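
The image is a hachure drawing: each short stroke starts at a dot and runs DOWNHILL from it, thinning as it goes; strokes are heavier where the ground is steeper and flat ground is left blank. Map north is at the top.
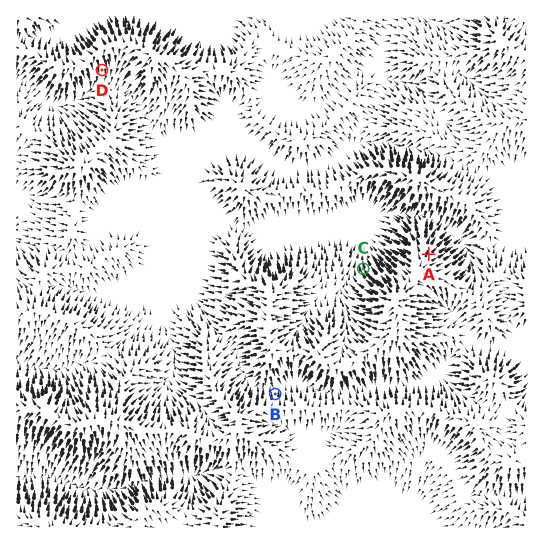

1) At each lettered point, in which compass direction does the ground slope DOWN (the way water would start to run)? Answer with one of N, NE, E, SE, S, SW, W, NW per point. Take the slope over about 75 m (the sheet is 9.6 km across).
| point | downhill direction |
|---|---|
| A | NE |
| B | N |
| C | N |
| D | S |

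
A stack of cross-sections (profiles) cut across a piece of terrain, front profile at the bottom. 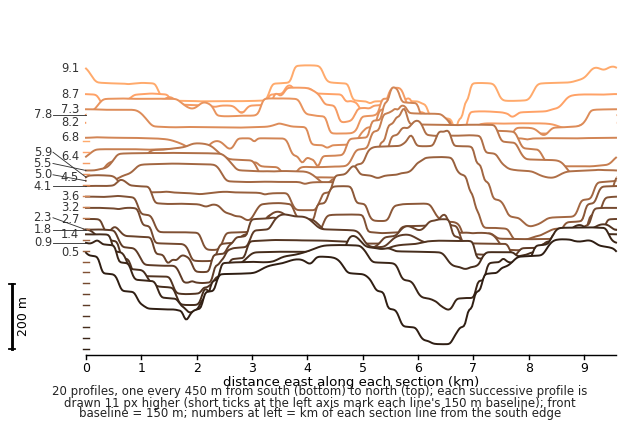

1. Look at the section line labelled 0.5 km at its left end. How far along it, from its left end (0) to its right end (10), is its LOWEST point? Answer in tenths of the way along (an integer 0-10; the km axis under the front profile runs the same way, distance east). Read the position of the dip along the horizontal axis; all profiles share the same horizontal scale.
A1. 7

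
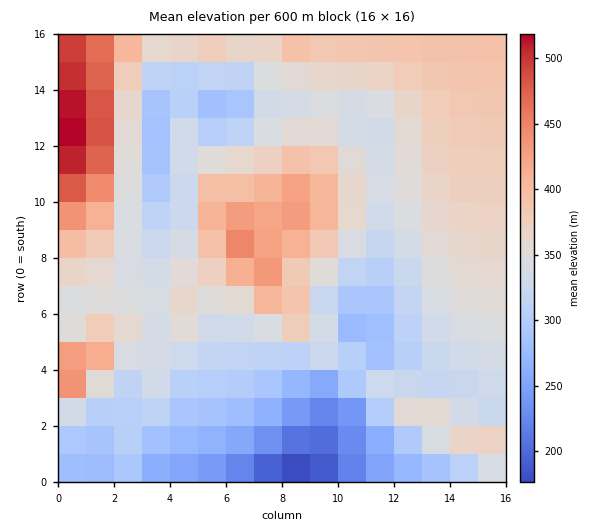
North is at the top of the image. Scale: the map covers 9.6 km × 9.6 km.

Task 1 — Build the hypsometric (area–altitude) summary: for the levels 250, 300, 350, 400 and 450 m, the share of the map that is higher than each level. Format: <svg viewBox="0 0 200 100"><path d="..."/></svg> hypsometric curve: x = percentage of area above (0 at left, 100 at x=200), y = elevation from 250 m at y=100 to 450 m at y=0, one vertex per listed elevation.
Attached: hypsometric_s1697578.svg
<svg viewBox="0 0 200 100"><path d="M189 100l-30-25-70-25-64-25-15-25"/></svg>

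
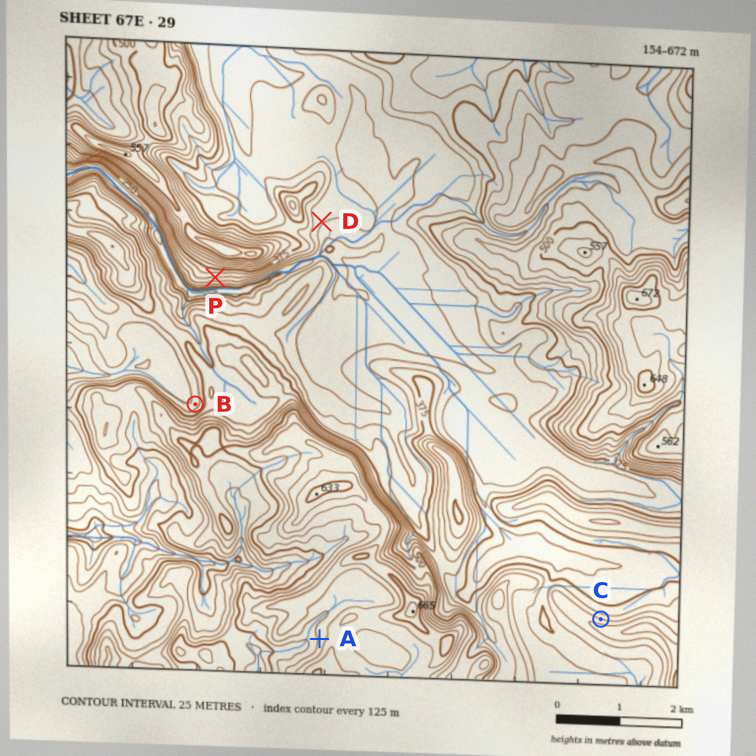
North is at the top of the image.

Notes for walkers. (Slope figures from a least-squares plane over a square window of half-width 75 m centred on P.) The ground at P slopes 22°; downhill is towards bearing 178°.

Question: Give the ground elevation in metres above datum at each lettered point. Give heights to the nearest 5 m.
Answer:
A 555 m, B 340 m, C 425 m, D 305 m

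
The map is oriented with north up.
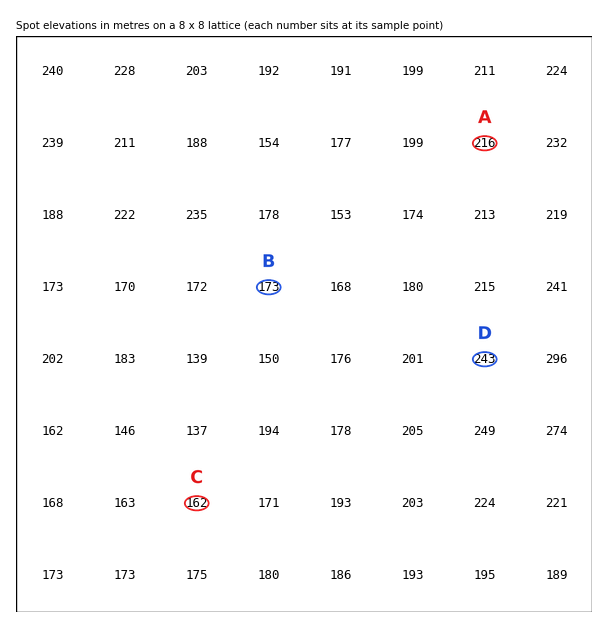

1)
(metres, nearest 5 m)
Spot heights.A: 215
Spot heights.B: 175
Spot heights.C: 160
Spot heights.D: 245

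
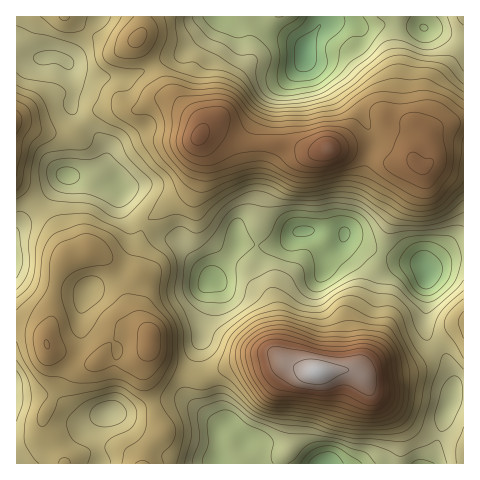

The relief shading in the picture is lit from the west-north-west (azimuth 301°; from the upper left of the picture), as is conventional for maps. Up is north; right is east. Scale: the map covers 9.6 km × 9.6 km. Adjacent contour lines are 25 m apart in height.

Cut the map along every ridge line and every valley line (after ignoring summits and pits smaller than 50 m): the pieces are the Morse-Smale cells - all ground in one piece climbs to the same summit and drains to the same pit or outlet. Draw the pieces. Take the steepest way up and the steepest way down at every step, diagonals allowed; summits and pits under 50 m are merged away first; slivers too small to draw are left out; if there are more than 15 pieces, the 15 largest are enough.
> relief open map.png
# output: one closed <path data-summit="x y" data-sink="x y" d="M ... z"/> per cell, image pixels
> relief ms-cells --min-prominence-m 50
<path data-summit="318 372" data-sink="323 463" d="M437 347l-11 11-15 8-28 2-20 7-16-5-38 2-14-5-18-10-11 0-32 8-28 13-9 0-9-4-3 7 0 11 4 7 10 10 24 18-4 7-1 30 245 0 1-72-12 1 2-15-4-11-6-12z"/><path data-summit="328 148" data-sink="305 52" d="M350 22l-24 0-8 5-12 18-3 18-13 15-20 16-17 37-1 12 35 1 24 7 16-3 23 2 40 13 24-1 5 4 7-1 3-4 0-28 15-9 20-2 0-83-43-13-23 0-10-2-27 2z"/><path data-summit="318 372" data-sink="304 231" d="M327 230l-29 2-11 9-13 5-37-3-10 17-20 26 2 18-6 18-1 17-14 35 9 4 9 0 28-13 32-8 11 0 18 10 14 5 42-1 5-3 3-13-6-35 14-26 15-41-34-15-7-6z"/><path data-summit="328 148" data-sink="304 231" d="M277 143l-25 1 3 29 0 30-2 6-16 19 0 14 21 4 16 0 13-5 11-9 29-2 14 2 7 6 34 15 8-30 18-28 10-21 2-7-6-5-24 1-40-13-23-2-16 3-18-5z"/><path data-summit="199 137" data-sink="67 175" d="M153 65l-27 13-37-1-11-4-8-6 4 18-2 24 30 34 4 7 0 19 14 20 3 19 11 13 10 5 4-7 34-23 8-9 9-28-1-20 4-8-3-11-32-30z"/><path data-summit="199 137" data-sink="305 52" d="M218 16l-5 10-32 28-20 6-7 6 13 24 32 30 3 5-1 9 12-4 19 10 19 3 2-12 17-37 20-16 13-15 2-14-11-9-25-8-7-5-3-7-15 5-10 0z"/><path data-summit="150 340" data-sink="108 412" d="M148 348l-10 11-11 5-10 0-12-4-20 4-36-15 8 16 2 12-7 23-8 14-1 10 9 14 12 26 79 0 1-2 4-13 15-17-19-55 0-13z"/><path data-summit="17 122" data-sink="67 175" d="M24 56l-8 0 0 129 20 19 28-28 17 1 21 8 14 0-10-16 0-19-4-7-30-34 2-24-7-23-11-5-22 1z"/><path data-summit="150 340" data-sink="305 52" d="M91 252l-24 6-7 9-8 31-1 25-5 12 0 9 4 6 35 14 7 0 6-4 19 4 14-2 14-9 5-9 0-9-10-19 0-12 3-13-1-13-36-20z"/><path data-summit="199 137" data-sink="304 231" d="M213 130l-9 2-5 4 0 23-6 21-5 10-40 29-4 6 21 13 14 3 11 15 24 22 21-30 2-20 2-5 15-16 1-34-3-29-20-4z"/><path data-summit="328 148" data-sink="426 270" d="M463 122l-19 2-15 9 0 28-3 4-6 2-2 7-10 21-18 28-7 31 15 6 22 3 6 6 22-9 16-2z"/><path data-summit="150 340" data-sink="304 231" d="M145 226l-5 10-5 26 1 9 7 12-3 33 10 19 0 15 3 4 12 11 22 9 15-35 1-17 6-18-2-18 5-8-22-22-11-15-14-3z"/><path data-summit="318 372" data-sink="426 270" d="M384 254l-4 3-9 29-18 34 6 37-3 11-4 2 10 5 21-7 28-2 15-8 10-10-9-13-3-12 3-15 0-36-3-6-4-3-22-3z"/><path data-summit="150 340" data-sink="67 175" d="M74 176l-10 0-27 28 15 18 15 35 24-5 46 22-2-12 8-37-9-4-10-11-5-23-2-2-15 0z"/><path data-summit="150 340" data-sink="323 463" d="M150 345l-6 19 0 13 19 55-15 17-5 14 74 1 2-30 4-7-34-28-4-7 0-11 3-6-27-13-11-12z"/>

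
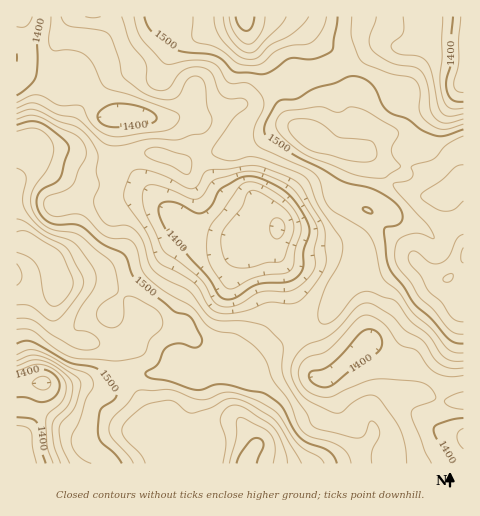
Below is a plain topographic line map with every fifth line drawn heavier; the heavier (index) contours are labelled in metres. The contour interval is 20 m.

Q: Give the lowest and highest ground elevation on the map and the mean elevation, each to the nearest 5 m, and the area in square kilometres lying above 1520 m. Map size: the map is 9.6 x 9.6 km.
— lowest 1335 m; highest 1610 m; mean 1475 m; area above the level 21.5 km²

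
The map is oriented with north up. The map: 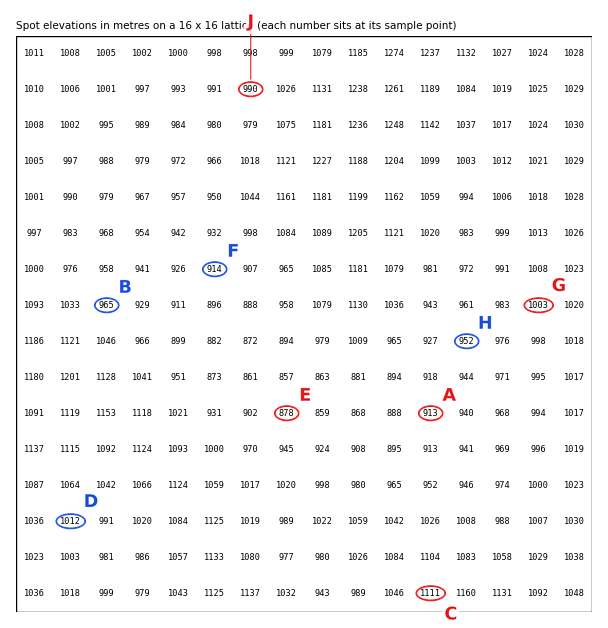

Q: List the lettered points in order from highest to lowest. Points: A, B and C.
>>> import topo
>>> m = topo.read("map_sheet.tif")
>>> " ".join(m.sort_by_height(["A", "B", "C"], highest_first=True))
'C B A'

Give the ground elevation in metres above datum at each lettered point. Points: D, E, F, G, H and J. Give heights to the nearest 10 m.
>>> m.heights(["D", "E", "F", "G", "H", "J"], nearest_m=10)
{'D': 1010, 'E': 880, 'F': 910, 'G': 1000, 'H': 950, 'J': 990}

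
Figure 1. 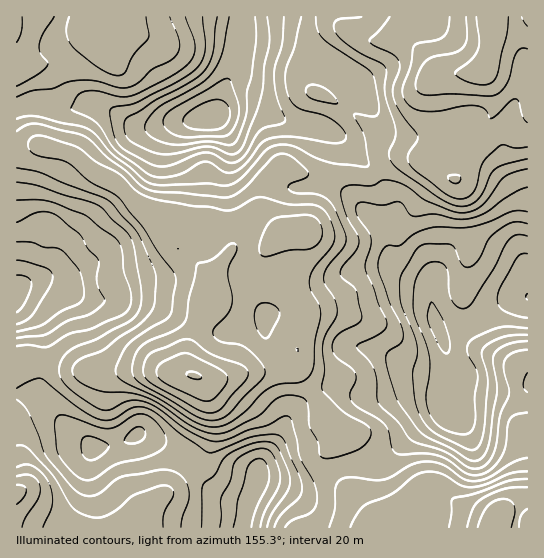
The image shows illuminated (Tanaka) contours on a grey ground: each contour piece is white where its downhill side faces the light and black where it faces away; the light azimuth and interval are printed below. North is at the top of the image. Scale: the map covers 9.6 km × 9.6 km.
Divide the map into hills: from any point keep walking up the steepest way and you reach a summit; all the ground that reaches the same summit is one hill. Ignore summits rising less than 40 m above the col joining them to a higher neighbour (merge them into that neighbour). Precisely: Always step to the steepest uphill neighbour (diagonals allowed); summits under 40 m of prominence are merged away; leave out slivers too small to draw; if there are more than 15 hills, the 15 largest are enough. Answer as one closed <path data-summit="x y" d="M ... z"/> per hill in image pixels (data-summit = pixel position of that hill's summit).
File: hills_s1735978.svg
<path data-summit="213 117" d="M489 16l-472 0-1 130 26-1 32 10 19 17 28 15 14 16 20 15 16 23 30 26 10 15 2 16-13 19-11 26-2 11 0 16 3 5 25 5 34-8 30-3 14-5 4-5 0-20 7-18-1-11-11-19 8-33 0-19-2-8-15 2-19-20-1-19 4-12 15-15 39 10 49 0 17-14 15-6 19 3 24 15 12 4 6-10 8-28 18-22 4-9-1-19-8-18 7-24 0-26z"/><path data-summit="527 297" d="M527 16l-38 1 2 32-7 24 8 18 1 19-4 9-18 22-8 28-6 10-12-4-24-15-19-3-15 6-17 14-49 0-39-10-13 11-5 11-1 20 4 8 16 16 16-2 1 27-8 33 11 19 1 11-7 18 0 28 23 39 11 13 8 4-4 14 0 12 10 36 36 43 5 0 37-31 10-4 12 2 9 6 35 16 4 6 0-4 6-4 29 6z"/><path data-summit="257 479" d="M41 359l-15 0-10 3 0 132 6 2 21 16 31 16 306-1-35-42-10-36 0-12 4-14-8-4-11-13-16-25-7-14 0-7-10 7-13 4-25 1-26 7-14 1-23-7-41-4-60 2z"/><path data-summit="17 293" d="M42 145l-26 2 0 214 25-2 44 12 60-2 44 6-2-5 0-16 2-11 11-26 13-19-1-12-4-9-18-21-9-5-12-12-14-21-20-15-14-16-28-15-19-17z"/>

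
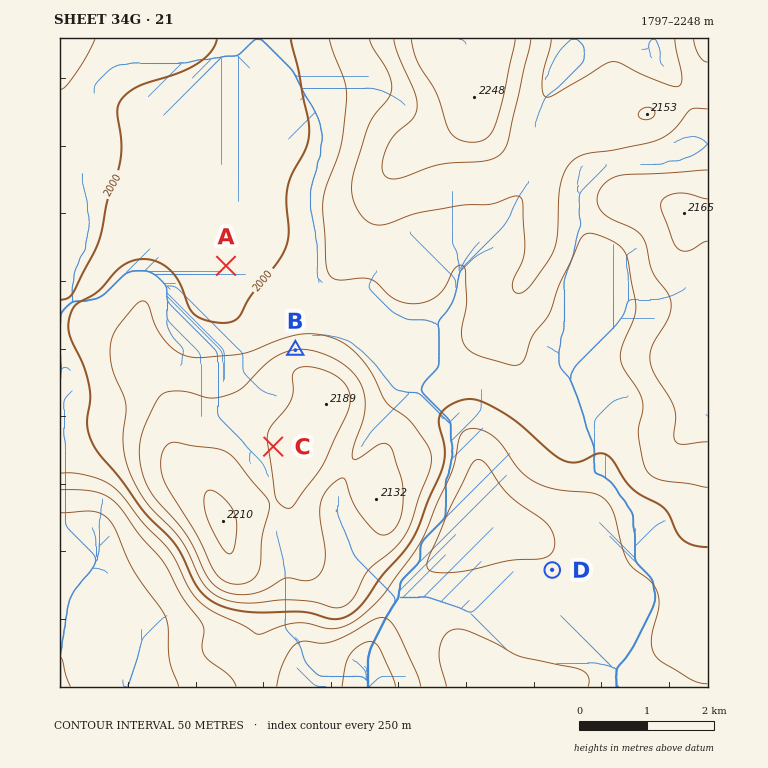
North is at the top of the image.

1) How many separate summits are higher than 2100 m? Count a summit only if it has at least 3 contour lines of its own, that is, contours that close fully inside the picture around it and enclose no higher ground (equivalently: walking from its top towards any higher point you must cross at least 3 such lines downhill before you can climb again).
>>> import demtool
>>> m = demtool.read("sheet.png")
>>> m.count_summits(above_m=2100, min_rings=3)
1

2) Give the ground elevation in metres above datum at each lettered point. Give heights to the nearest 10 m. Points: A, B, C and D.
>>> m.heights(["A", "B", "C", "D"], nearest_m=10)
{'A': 1990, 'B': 2100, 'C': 2150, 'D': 1910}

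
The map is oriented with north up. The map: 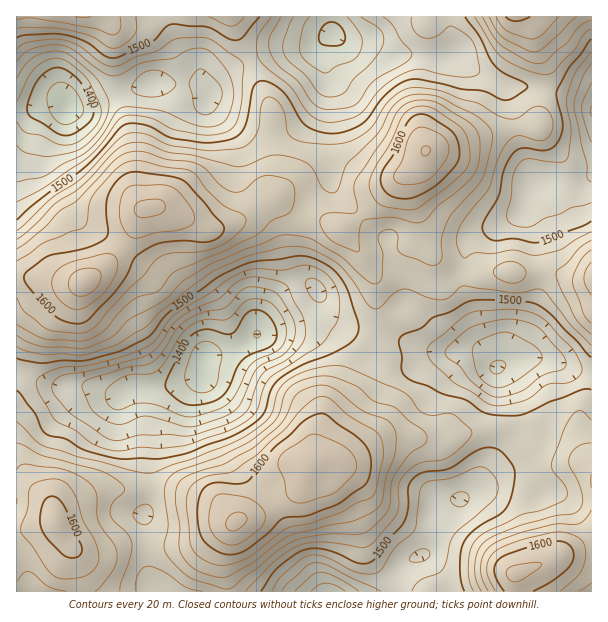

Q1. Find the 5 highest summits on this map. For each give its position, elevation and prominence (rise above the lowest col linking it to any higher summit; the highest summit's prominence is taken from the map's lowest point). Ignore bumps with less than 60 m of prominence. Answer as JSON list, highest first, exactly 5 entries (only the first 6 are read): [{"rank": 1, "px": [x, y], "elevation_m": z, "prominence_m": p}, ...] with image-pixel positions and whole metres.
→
[{"rank": 1, "px": [84, 282], "elevation_m": 1654, "prominence_m": 289}, {"rank": 2, "px": [236, 522], "elevation_m": 1643, "prominence_m": 137}, {"rank": 3, "px": [426, 150], "elevation_m": 1641, "prominence_m": 86}, {"rank": 4, "px": [516, 573], "elevation_m": 1625, "prominence_m": 118}, {"rank": 5, "px": [56, 522], "elevation_m": 1617, "prominence_m": 86}]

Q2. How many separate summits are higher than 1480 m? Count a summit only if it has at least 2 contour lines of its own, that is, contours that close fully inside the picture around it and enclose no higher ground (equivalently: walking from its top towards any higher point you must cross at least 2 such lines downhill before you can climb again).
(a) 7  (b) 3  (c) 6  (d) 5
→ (d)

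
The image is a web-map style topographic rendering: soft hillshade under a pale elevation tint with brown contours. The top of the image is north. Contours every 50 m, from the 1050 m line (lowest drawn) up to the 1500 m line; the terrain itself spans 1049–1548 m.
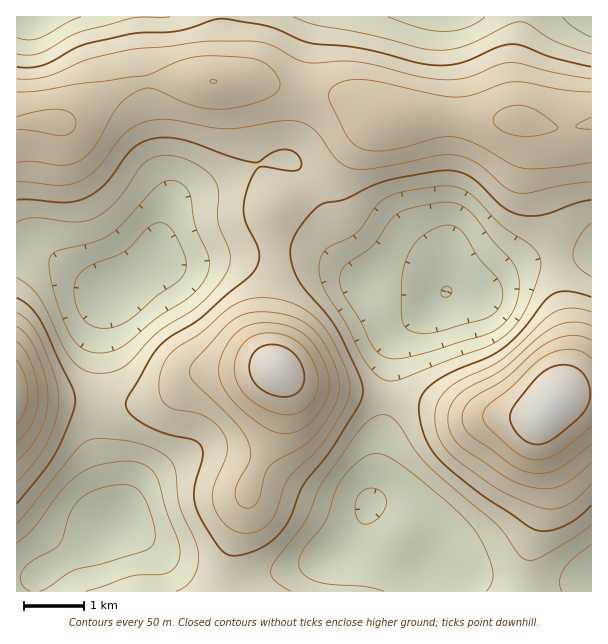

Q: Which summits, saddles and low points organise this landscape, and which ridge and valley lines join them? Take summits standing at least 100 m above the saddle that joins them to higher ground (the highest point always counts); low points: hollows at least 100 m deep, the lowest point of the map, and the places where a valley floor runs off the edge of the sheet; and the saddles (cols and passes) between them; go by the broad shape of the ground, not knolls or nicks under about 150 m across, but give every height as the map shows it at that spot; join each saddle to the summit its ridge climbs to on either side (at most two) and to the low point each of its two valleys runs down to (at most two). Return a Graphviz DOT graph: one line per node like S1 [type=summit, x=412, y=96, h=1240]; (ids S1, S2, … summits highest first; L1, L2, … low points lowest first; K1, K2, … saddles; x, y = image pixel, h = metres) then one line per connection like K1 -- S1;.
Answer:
graph terrain {
  S1 [type=summit, x=554, y=401, h=1548];
  S2 [type=summit, x=276, y=369, h=1545];
  S3 [type=summit, x=17, y=395, h=1492];
  S4 [type=summit, x=518, y=120, h=1411];
  L1 [type=low, x=446, y=291, h=1049];
  L2 [type=low, x=116, y=522, h=1053];
  L3 [type=low, x=113, y=291, h=1062];
  L4 [type=low, x=369, y=504, h=1091];
  L5 [type=low, x=35, y=17, h=1101];
  L6 [type=low, x=591, y=17, h=1114];
  K1 [type=saddle, x=144, y=83, h=1352];
  K2 [type=saddle, x=303, y=90, h=1337];
  K3 [type=saddle, x=314, y=185, h=1257];
  K4 [type=saddle, x=260, y=165, h=1250];
  K5 [type=saddle, x=225, y=575, h=1237];
  K6 [type=saddle, x=95, y=402, h=1235];
  K7 [type=saddle, x=387, y=396, h=1214];
  K8 [type=saddle, x=557, y=258, h=1210];
  K1 -- S4;
  K1 -- L3;
  K1 -- L5;
  K2 -- S4;
  K2 -- L1;
  K2 -- L6;
  K3 -- S2;
  K3 -- S4;
  K3 -- L1;
  K4 -- S2;
  K4 -- S4;
  K4 -- L1;
  K4 -- L3;
  K5 -- S2;
  K5 -- L2;
  K5 -- L4;
  K6 -- S2;
  K6 -- S3;
  K6 -- L2;
  K6 -- L3;
  K7 -- S1;
  K7 -- S2;
  K7 -- L1;
  K7 -- L4;
  K8 -- S1;
  K8 -- S4;
  K8 -- L1;
}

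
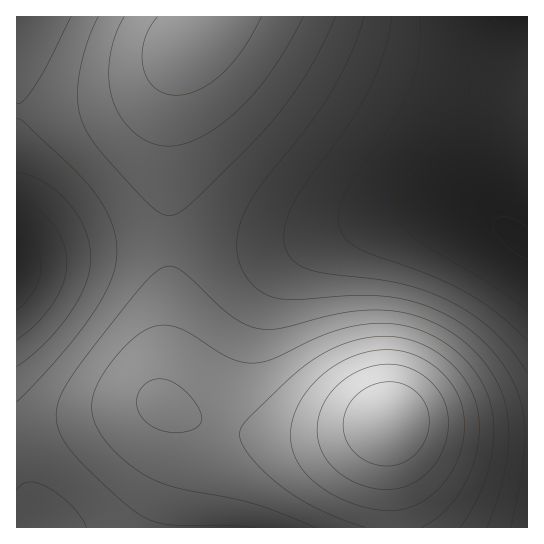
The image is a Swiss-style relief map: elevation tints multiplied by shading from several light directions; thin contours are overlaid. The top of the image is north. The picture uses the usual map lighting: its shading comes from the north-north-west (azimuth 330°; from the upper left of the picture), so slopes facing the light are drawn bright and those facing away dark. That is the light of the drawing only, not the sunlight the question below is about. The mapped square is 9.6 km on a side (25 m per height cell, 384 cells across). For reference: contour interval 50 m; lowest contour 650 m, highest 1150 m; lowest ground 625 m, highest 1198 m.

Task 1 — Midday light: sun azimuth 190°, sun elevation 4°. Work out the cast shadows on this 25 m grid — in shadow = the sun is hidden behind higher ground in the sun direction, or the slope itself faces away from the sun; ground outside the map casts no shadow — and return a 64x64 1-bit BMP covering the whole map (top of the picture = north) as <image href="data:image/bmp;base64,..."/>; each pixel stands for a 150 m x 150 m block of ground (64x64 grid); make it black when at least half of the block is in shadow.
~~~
<image width="64" height="64" href="data:image/bmp;base64,Qk0+AgAAAAAAAD4AAAAoAAAAQAAAAEAAAAABAAEAAAAAAAACAAATCwAAEwsAAAIAAAAAAAAA////AAAAAAAAAAAAAAAAAAAAAAAAAAAAAAAAAAAAAAAAAAAAAAAAAAAAAAAAAAAAAAAAAAAAAAAAAAAAAAAAAAAAAAAAAAAAAAAAAAAAAAAAAAAAAAAAAAAAAAAAAAAAAAAAAAAAAAAAAAAAAAAAAAAAAAAAAAAAAAAAAAAAAAAAAAAAAAA//AAAAAAAH///AAAAAAP///8AAAAAP////8AAAAD/////8AAAA//////4AAAH//////wAAA///////AAAH//////8AAAf//////wAAA///////AAAD//////4AAAP/////3gAAAf/////cAAAB/////8AAAAD/////wAAAAH/////AAAAAP////8AAAAA/////wAAAAB/////AAAAAD////8AAAAAH////wAAAAAP////AAAAAAf///8AAAAAB////wAAAAAD////AAAAAAH///8AAAAAAP///wAAAAAAf///AAAAAAB///4AAAAAAD///gAAAAAAH//+AAAAAAAP//wAAAAAAAf//AAAAAAAB//8AAAAAAAD//gAAAAAAAH/+AAAAAAAAP/4AAAAAAAAf/AAAAAAAAB/8AAAAAAAAD/wAAAAAAAAH/AAAAAAAAAP4AAAAAAAAAfgAAAAAAAAB+AAAAAAAAAD4AAAAAAAAAHAAAAAAAAAAMMAAAAAAAAADw=="/>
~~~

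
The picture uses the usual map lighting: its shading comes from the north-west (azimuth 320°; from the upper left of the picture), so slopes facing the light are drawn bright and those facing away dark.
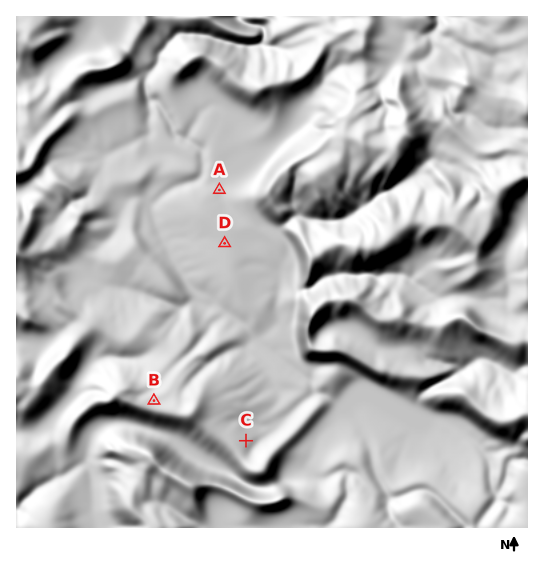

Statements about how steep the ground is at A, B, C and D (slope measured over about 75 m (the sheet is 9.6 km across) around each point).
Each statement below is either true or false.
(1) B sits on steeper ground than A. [true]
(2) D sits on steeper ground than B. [false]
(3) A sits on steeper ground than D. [true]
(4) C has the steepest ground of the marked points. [true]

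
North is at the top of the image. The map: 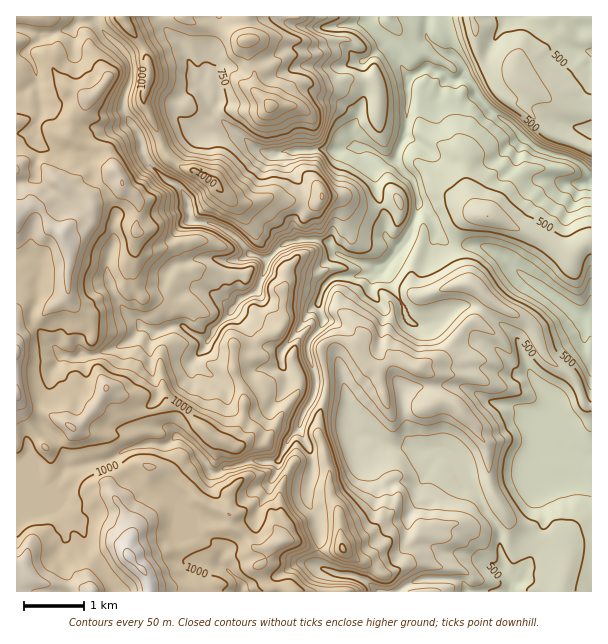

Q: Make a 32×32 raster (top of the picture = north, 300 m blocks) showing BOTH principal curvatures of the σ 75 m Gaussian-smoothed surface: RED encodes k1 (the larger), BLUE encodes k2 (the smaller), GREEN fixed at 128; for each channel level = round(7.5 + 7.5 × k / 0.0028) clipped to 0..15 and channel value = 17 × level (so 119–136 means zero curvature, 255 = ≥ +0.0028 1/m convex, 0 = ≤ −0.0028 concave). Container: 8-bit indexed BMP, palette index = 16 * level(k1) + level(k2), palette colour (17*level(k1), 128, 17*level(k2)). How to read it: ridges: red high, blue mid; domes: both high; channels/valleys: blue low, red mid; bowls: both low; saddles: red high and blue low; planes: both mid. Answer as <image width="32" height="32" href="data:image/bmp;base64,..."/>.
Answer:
<image width="32" height="32" href="data:image/bmp;base64,Qk02CAAAAAAAADYEAAAoAAAAIAAAACAAAAABAAgAAAAAAAAEAAATCwAAEwsAAAABAAAAAAAAAIAAABGAAAAigAAAM4AAAESAAABVgAAAZoAAAHeAAACIgAAAmYAAAKqAAAC7gAAAzIAAAN2AAADugAAA/4AAAACAEQARgBEAIoARADOAEQBEgBEAVYARAGaAEQB3gBEAiIARAJmAEQCqgBEAu4ARAMyAEQDdgBEA7oARAP+AEQAAgCIAEYAiACKAIgAzgCIARIAiAFWAIgBmgCIAd4AiAIiAIgCZgCIAqoAiALuAIgDMgCIA3YAiAO6AIgD/gCIAAIAzABGAMwAigDMAM4AzAESAMwBVgDMAZoAzAHeAMwCIgDMAmYAzAKqAMwC7gDMAzIAzAN2AMwDugDMA/4AzAACARAARgEQAIoBEADOARABEgEQAVYBEAGaARAB3gEQAiIBEAJmARACqgEQAu4BEAMyARADdgEQA7oBEAP+ARAAAgFUAEYBVACKAVQAzgFUARIBVAFWAVQBmgFUAd4BVAIiAVQCZgFUAqoBVALuAVQDMgFUA3YBVAO6AVQD/gFUAAIBmABGAZgAigGYAM4BmAESAZgBVgGYAZoBmAHeAZgCIgGYAmYBmAKqAZgC7gGYAzIBmAN2AZgDugGYA/4BmAACAdwARgHcAIoB3ADOAdwBEgHcAVYB3AGaAdwB3gHcAiIB3AJmAdwCqgHcAu4B3AMyAdwDdgHcA7oB3AP+AdwAAgIgAEYCIACKAiAAzgIgARICIAFWAiABmgIgAd4CIAIiAiACZgIgAqoCIALuAiADMgIgA3YCIAO6AiAD/gIgAAICZABGAmQAigJkAM4CZAESAmQBVgJkAZoCZAHeAmQCIgJkAmYCZAKqAmQC7gJkAzICZAN2AmQDugJkA/4CZAACAqgARgKoAIoCqADOAqgBEgKoAVYCqAGaAqgB3gKoAiICqAJmAqgCqgKoAu4CqAMyAqgDdgKoA7oCqAP+AqgAAgLsAEYC7ACKAuwAzgLsARIC7AFWAuwBmgLsAd4C7AIiAuwCZgLsAqoC7ALuAuwDMgLsA3YC7AO6AuwD/gLsAAIDMABGAzAAigMwAM4DMAESAzABVgMwAZoDMAHeAzACIgMwAmYDMAKqAzAC7gMwAzIDMAN2AzADugMwA/4DMAACA3QARgN0AIoDdADOA3QBEgN0AVYDdAGaA3QB3gN0AiIDdAJmA3QCqgN0Au4DdAMyA3QDdgN0A7oDdAP+A3QAAgO4AEYDuACKA7gAzgO4ARIDuAFWA7gBmgO4Ad4DuAIiA7gCZgO4AqoDuALuA7gDMgO4A3YDuAO6A7gD/gO4AAID/ABGA/wAigP8AM4D/AESA/wBVgP8AZoD/AHeA/wCIgP8AmYD/AKqA/wC7gP8AzID/AN2A/wDugP8A/4D/AIenlae3c3TnlYaXqILHxdnF4/Kw04CBopO1poWHh5d3t3V2hpOV6Ld1doZ0l7ilgFCQw/a3xse3t4V1hoeHl4e2l4Z3lLjIhoaHh3aWp9fY0tb6haeFhoaWhpWXh4eIh4WWh4eFl7iXdneHl6Z0uMhxtceFl4SoqKi4lKeml4iHd4Z3h3Wml5eGhpenp5TIlYLGuIWnlYaWl5Wkx4WHiIiHh3eHl7iGhXantbalhNV0hOeFhYamdoaGhOeFdnaGh3eHhoamp4Wop6dykObXwsZy93N1h5eGh3eF1mR3h4eHhqaGhXSDtbeWppG1wZCg+KH3cneHhnZ3doXXdIeHh4eVtpO4lpeVk4OB2NfIx8aQ5LV0h5WFdXZ1xrimhoeHh5aU2LeGhoeXlebYhaWG14D1lHWFtqSnhrfol3V2d4aWx4WGdreXl5bYpnR0x4aV5rDWc4bok6i32IRyhJaHdce2hYeGt8mnlbZkhnXGhpfXkOaDl8ZjlKWTpMi3hYSV1LWGlZW3dpaEtnWWlqaWhOeQ1YW4prbZp5eXl4Zzt+iEx4WEg7NylpW3p4K3uJaS5bDFt5eWt5W2l4aFtZTXhnW2hIeWuKeEg5ODk7S2lumisbSmuaV0Y3THlraCx7iGhpWnl6eohYOmp6e5kpS4t7ZwpMeXpIOWdYOlpPfIloOFh4a3tpaSuKeHhoWVkIDot4LFqIS3tcjHlsbnhYSCg6SHdremdYS3hYaXl7f5sNfHhaGThXSWhZbIyYZ0c4W5tYd2preFhMeXhYWEopCwwfnXkqKUlIWXhpWmg3N2p7illoa3p4ZyyKez5/j1oPmAgMBwuKeVgqd2lIFzlse3lqimpqeWuIK3uKZwkIDWp6ekyZKnh4TFpIWnuNjHp4eFmKeXdoe4g7bIpnDHyNi3p7bYxbemlOmAl5eomIeHh4aWhYWnl5W317egcNb4l5W4ldjGyKS2tpKnh5eGl3aFhHOnppeGhemWgNP397iGhYa26XSFhKWBt4eHloeGt8fGkJaFhYamx3Ki93R0pYSAgHCwYXV0tJOWhpiYh4WRgKD3hpaol6WUgOW2ZIaUgLiplumDdZbIgqeHmJiYgZL4xoaXhoant4SR93OXlpS2ycnH+qSElsiCl3aHp4Ci54aHh4eFh6jYgsL2c5aFdYbXuLaklJaVyIKXl6iAxsiXmIeHl4W3hrfpkPmlhYeVt6WElriVt8e4cpaFg5LImJiHh4eFp5d1t7aQ+IWFd4WllZaVpJSDo6WVlqaCxpaYiIeHh6aEppW2cOS2hIV2ldrJtsfHxtfGc5eGhYPYhZiYhoaGlKallJHH93SUqKeFpZSUo5GSk4Onl4aHlNiGdoaHh4c="/>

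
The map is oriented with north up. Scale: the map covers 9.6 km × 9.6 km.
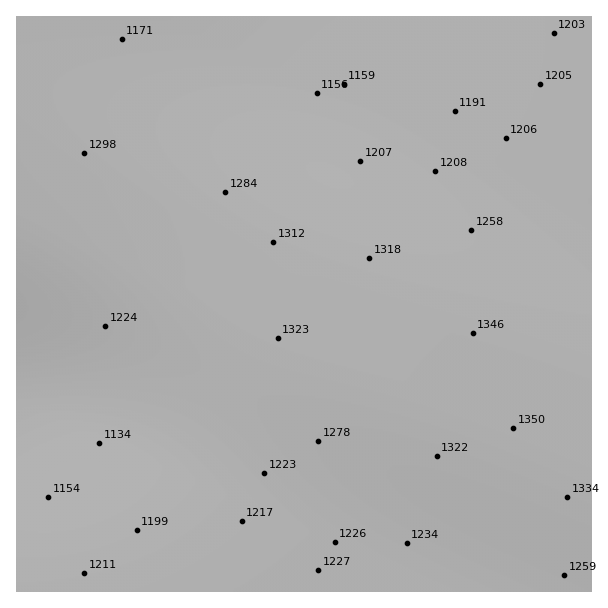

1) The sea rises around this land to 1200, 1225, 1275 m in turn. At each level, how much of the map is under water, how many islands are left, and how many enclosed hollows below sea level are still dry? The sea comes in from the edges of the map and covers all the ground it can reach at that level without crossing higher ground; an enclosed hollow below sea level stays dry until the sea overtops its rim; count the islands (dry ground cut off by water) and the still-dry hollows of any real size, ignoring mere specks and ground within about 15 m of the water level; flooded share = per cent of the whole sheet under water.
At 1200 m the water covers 25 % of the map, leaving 0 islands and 0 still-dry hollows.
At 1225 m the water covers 41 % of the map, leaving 0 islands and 0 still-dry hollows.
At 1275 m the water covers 62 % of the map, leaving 0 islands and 0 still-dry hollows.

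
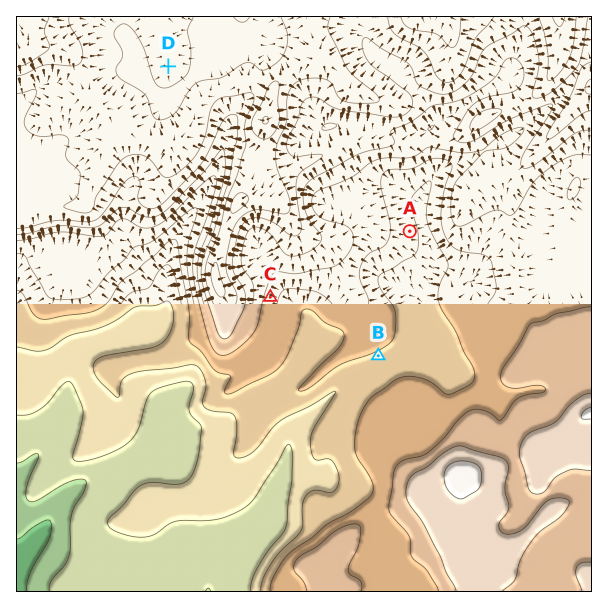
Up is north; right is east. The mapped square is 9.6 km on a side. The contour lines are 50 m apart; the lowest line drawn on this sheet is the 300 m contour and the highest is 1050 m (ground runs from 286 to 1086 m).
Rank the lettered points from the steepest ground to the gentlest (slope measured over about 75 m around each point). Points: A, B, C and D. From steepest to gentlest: B C A D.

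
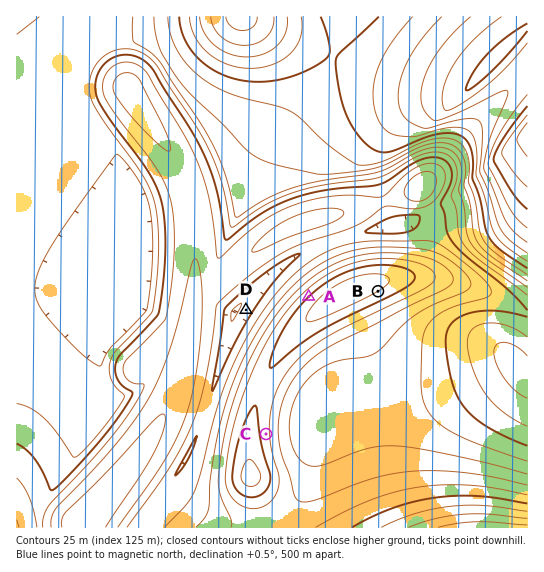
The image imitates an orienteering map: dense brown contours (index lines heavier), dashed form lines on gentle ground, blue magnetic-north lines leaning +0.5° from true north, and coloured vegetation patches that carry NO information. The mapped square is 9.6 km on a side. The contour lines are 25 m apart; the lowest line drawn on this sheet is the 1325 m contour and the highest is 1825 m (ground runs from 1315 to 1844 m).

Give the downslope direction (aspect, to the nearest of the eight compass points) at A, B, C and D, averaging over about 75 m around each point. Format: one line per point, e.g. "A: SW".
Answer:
A: NW
B: SE
C: E
D: NW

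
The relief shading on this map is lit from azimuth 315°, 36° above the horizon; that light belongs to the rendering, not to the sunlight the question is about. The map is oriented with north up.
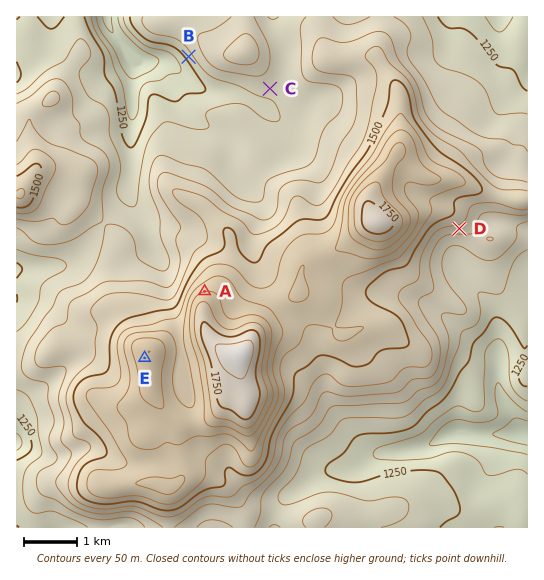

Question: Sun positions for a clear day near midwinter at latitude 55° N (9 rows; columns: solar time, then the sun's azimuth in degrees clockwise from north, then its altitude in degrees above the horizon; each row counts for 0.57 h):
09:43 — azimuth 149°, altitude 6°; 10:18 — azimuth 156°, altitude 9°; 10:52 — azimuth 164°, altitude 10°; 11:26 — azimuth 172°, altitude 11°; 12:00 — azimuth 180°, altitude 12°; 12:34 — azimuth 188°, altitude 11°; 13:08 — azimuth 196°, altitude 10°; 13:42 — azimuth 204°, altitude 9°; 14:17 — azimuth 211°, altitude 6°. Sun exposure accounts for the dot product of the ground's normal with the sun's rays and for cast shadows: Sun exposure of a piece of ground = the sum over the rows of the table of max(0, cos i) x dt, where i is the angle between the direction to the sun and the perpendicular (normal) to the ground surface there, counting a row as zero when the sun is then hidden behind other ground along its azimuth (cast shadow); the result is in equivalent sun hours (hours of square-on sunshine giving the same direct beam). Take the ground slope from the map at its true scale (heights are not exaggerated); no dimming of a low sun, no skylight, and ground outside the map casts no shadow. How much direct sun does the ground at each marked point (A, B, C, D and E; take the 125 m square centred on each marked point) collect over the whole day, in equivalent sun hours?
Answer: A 0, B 1.7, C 1.1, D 2.1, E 1.1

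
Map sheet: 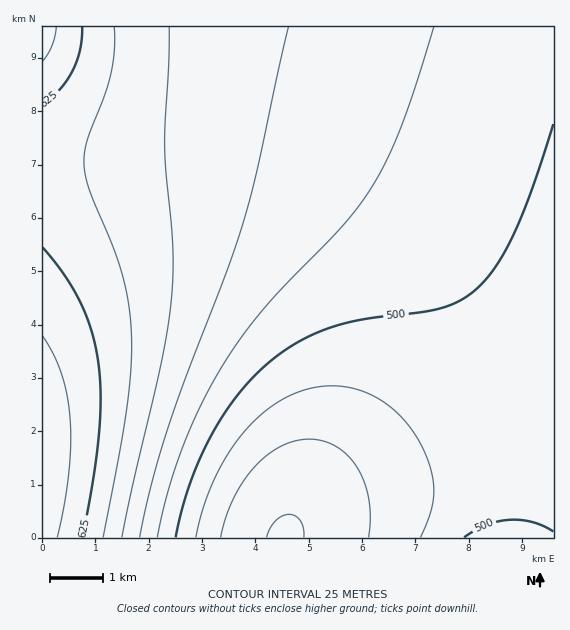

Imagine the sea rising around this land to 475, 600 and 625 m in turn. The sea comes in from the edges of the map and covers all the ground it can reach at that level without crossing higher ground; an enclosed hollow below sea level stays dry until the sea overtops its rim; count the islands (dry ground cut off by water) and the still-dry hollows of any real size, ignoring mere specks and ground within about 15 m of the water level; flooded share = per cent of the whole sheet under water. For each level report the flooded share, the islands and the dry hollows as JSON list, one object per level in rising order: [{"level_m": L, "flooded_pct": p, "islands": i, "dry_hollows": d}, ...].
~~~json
[{"level_m": 475, "flooded_pct": 11, "islands": 0, "dry_hollows": 0}, {"level_m": 600, "flooded_pct": 86, "islands": 0, "dry_hollows": 0}, {"level_m": 625, "flooded_pct": 94, "islands": 0, "dry_hollows": 0}]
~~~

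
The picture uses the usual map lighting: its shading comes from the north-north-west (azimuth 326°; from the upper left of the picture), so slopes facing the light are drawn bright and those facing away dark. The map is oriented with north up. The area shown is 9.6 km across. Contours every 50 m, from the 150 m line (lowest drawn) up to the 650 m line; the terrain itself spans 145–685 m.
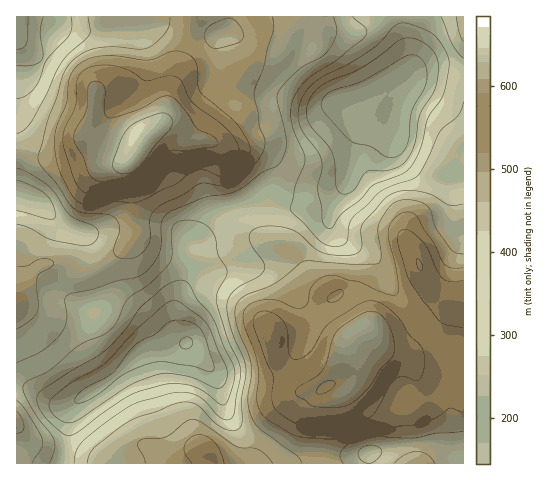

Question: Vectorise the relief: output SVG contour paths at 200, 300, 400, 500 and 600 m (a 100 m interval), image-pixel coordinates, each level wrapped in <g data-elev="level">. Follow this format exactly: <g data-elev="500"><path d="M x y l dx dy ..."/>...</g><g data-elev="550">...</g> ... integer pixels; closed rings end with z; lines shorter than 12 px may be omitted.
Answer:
<g data-elev="200"><path d="M76 403l-1-1 0-4 6-7 30-17 23-28 7-6 14-6 13-12 8-2 13 2 8 4 6 7 11 31 0 5-2 2-4 0-15-5-26-4-14 1-27 10-34 25-10 5z"/><path d="M386 157l-15-10-16-4-6-3-25-28-2-4 0-6 3-6 7-5 30-10 43-25 11-1 5 4 5 7 1 9-1 9-14 27-3 27-4 10-8 9z"/></g><g data-elev="300"><path d="M67 435l-14-10-11-12-5-11 2-9 28-19 38-24 19-18 17-25 24-21 13-6 4 0 5 2 11 18 15 18 11 29 10 19 0 13-7 24-3 2-3 0-18-14-11-5-14-2-13 0-25 7-10 4-27 18-26 19-6 3z"/><path d="M327 228l-5-7 0-14-4-17 4-22-1-9-4-8-14-19-4-12 0-11 4-12 6-9 7-7 34-18 21-13 9-8 17-18 10-1 21 8 9 7 7 10 5 11 0 8-5 27-16 24-6 26-6 14-5 9-6 5-33 14-12 14-19 15-8 12-3 2z"/></g><g data-elev="400"><path d="M32 463l10-15 0-9-16-28-9-11"/><path d="M364 462l-6-7 0-3 3-4 10-3 6 1 4 3 0 6-6 6-6 2z"/><path d="M17 362l25-11 19-18 6-12-2-21 2-5 28-6 22-8 20-4 10-7 9-10 4-8 1-9 0-20 6-9 37-17 23-3 9-3 8-4 16-13 19-10 6-11 1-10-1-12-8-29 1-8 6-10 14-13 8-6 15-8 8-8 8-16-4-16"/><path d="M463 204l-14 1-17-10-14-4-14-1-12 4-8 6-20 22-3 8 0 19-4 4-7 2-17 0-12-3-7-4-15-14-13-6-20-2-13 4-4 5 1 6 3 7 10 14 1 8-6 7-16 8-8 6-5 7-2 8 5 24 11 27 3 11 0 9-4 22 0 22-2 6-5 4-10-2-10-6-19-19-8-2-9 1-42 15-14 7-29 23-5 7-2 8"/><path d="M17 168l11 5 19 12 8 8 14 21 7 5 19 8 3 3 0 5-1 4-5 5-4 1-7 0-31-6-21-11-12-4"/><path d="M17 49l6-1 4-5 1-26"/><path d="M88 17l2 14-1 4-26 25-31 61-7 8-8 5"/><path d="M456 17l3 16 4 8"/></g><g data-elev="500"><path d="M224 463l-4-11-4-8-8-7-8-2-10 3-6 8 1 8 7 9"/><path d="M328 301l-1-3 5-5 7-3 4 1 0 4-4 5-6 2z"/><path d="M463 268l-11 0-7-3-11-21-17-28-6-4-7 0-11 8-3 5-2 6 1 10 6 23 3 17 1 9-2 4-8 1-29-13-12-2-12-4-8-1-8 3-7 7-3 6-2 11-4 5-9 1-19-8-14 0-9 2-5 4-4 5-1 7 2 10 9 21 4 15 1 12-2 22 2 12 8 9 27 16 11 3 29 1 31-10 54-5 19-7 11-9 14 5"/><path d="M85 204l30-3 22 1 38-18 19-13 9-1 15 6 7 0 10-4 11-12 4-9-2-11-13-18-34-30-3-8-1-20-7-8-7-4-7-1-7 1-14 7-7 1-32-4-17 0-15 5-11 9-4 11-3 23-10 26-1 18 4 21 10 21 7 10z"/></g><g data-elev="600"><path d="M313 406l26 1 12-4 16-13 14-21 10-11 4-9-2-13-5-13-8-9-8-3-8 2-20 12-8 8-4 8-5 21-5 9-7 6-16 9-4 5 2 5z"/><path d="M318 394l-1-4 5-7 7-3 6 2 0 3-5 5-7 4z"/><path d="M419 270l2 1 2-4-2-4-3-5-2 1 0 4z"/><path d="M115 183l12 0 11-4 9-7 15-17 6-4 19 0 27-4 4-2 0-4-6-5-15-7-17-25-6-6-5-2-9 1-26 14-19 6-7 0-4-6 1-19-1-5-5-5-7 0-4 6-2 23-11 20-1 9 9 17 5 14 3 6 8 5z"/></g>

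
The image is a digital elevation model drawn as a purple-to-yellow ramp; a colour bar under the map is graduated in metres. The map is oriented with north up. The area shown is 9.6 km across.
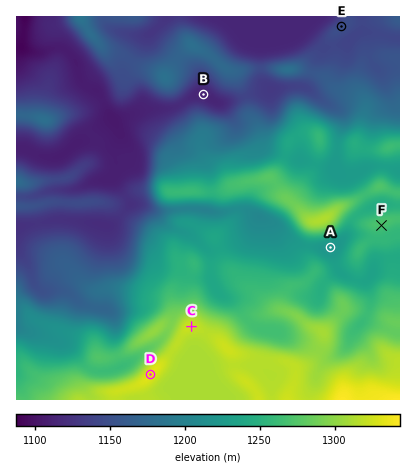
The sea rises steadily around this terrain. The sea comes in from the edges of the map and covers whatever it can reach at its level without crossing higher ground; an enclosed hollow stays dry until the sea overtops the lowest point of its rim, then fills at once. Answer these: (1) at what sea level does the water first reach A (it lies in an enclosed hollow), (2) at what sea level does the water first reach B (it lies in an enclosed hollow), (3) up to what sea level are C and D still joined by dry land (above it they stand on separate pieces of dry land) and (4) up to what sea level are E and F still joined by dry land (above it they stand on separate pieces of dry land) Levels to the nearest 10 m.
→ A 1230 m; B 1120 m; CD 1320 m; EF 1140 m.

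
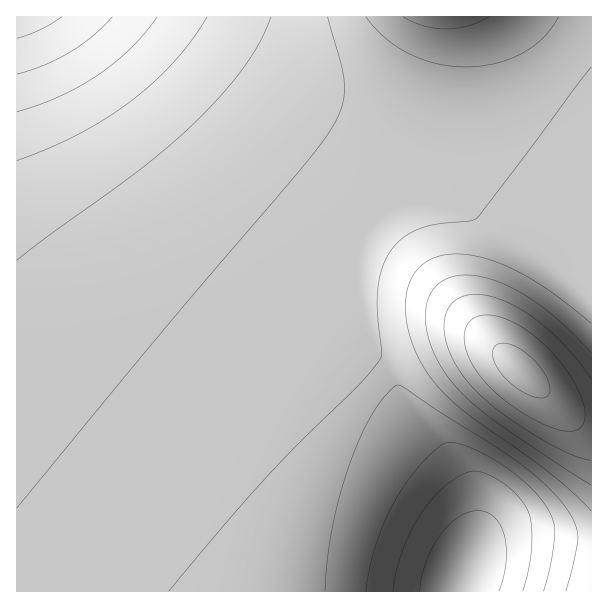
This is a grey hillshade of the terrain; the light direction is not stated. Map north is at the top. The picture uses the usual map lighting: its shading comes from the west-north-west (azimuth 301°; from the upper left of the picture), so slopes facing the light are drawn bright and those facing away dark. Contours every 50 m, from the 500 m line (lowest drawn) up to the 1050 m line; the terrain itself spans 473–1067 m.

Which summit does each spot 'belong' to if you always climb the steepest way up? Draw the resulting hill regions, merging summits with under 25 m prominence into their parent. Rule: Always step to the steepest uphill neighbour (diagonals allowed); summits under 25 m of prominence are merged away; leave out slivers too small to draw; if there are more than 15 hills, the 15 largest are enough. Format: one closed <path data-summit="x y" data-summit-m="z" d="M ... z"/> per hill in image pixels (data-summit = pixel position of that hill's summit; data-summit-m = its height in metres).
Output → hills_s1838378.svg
<path data-summit="521 371" data-summit-m="1067" d="M591 16l-3 1-14 22-16 20-36 29-34 18-23 8-31 6-45 0-20-4-40-12-53-26-93-62-167 1 1 575 575-1z"/><path data-summit="444 17" data-summit-m="874" d="M587 16l-403 1 92 61 53 26 49 14 56 2 25-5 29-9 39-21 24-19 17-19 15-21 5-8z"/>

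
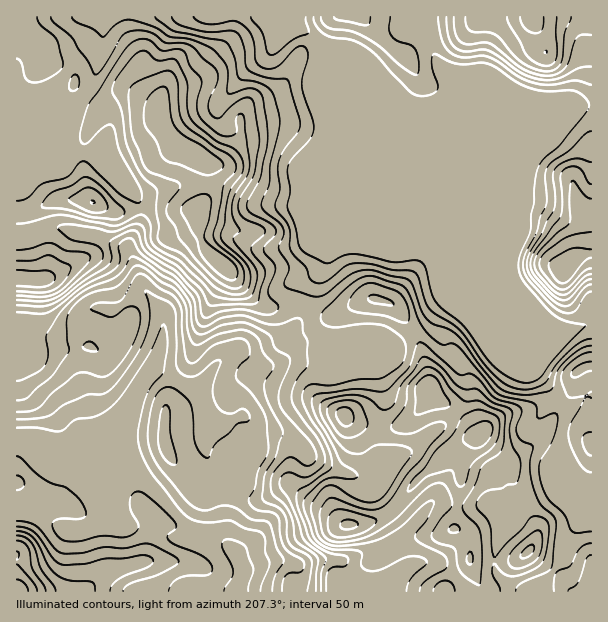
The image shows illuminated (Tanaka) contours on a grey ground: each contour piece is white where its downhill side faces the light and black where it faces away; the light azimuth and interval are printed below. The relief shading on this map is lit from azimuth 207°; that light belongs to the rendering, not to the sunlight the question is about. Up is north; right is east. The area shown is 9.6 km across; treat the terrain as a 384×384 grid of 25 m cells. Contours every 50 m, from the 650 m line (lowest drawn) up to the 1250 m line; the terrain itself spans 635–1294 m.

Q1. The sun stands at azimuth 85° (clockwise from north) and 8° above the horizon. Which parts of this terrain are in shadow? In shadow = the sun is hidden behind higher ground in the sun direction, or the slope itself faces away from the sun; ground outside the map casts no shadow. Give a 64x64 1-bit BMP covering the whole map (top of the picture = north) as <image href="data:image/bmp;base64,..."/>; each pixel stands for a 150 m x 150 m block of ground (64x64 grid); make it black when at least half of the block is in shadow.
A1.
<image width="64" height="64" href="data:image/bmp;base64,Qk0+AgAAAAAAAD4AAAAoAAAAQAAAAEAAAAABAAEAAAAAAAACAAATCwAAEwsAAAIAAAAAAAAA////AAAAAAAAAB//4H4AOAAAB//gHkAWAAAD/+QfxgcAAB///h/PDwAB///iD88GAB////AeB4AAH///8B4BgAAP///wDwCAAAP//+AHAAAAAf//4cMAAAAB///D44AAAAPn/8PzgAAAA8P94/GAAAAPg/3x+AACAB+P//j+AAYAHx//+H4ADgAfP//4HwAOAB9///AHwA4AH3//8EPABgAfP//w8AAAAB8f//D4AAAADw//wfgAAAADD/+H+AD4AAEG/w/4A/wAAeO/A/gD/AAD4f8B+AP+AAPj+4D4AP4AA/H4AHgAHgAD8PgAcAAGAAf48IBgAAAAP/hgwEAAeAD/+ABgAA/4Af/8AHwB//gB//8AfgP/+AD//wB+A//4AH/+ADgH//AAP/wAEAP/8AA/+AAAA//gAD/wAAAA//AAf/AAAAB/+AD/8AAAAD/4D4/gAAAAf/4PB+AAAAA//HMH4AAAAD/8IgeAAAAAP/wGHwAAAAAf/AZ+AAAAAA/4Av4AAAAAAfgA/gAAAAAAeAL8AAAAAAA8AvwAAAAAAB4D/AAAAAAADgP8AwAAAAAGA/wDgAAAAAID/AGAAAAAAgH4AAAAMAACAPAAAADwP8AA8AAAAfH/4AD4AAQD4//gAPgADgfH/8AAeAAOD4f/QABwAAZvH9+AACAAD+Q/z4AAAAAP4B/PgA=="/>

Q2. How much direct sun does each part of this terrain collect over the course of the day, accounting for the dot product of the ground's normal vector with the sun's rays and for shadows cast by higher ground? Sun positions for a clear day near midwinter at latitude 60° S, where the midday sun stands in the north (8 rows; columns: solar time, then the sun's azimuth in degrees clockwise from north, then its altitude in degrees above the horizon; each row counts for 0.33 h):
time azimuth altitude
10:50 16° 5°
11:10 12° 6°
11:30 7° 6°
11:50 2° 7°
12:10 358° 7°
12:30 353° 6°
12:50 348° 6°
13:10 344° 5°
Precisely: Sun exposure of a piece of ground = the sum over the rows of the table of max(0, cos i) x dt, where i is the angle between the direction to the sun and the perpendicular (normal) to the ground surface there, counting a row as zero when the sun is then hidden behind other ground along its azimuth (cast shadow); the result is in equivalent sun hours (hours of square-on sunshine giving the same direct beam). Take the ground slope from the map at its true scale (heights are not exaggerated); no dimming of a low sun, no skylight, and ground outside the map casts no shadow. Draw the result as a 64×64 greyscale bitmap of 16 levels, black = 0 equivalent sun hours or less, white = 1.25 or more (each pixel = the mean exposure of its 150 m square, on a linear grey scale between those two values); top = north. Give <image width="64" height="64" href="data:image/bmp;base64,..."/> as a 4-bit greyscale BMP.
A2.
<image width="64" height="64" href="data:image/bmp;base64,Qk12CAAAAAAAAHYAAAAoAAAAQAAAAEAAAAABAAQAAAAAAAAIAAATCwAAEwsAABAAAAAAAAAAAAAAABEREQAiIiIAMzMzAERERABVVVUAZmZmAHd3dwCIiIgAmZmZAKqqqgC7u7sAzMzMAN3d3QDu7u4A////AHd3ZlVCEAAAAAAAERIzMzMiEAAAASNWd2ICVRAAAUZTu7qph2MQAAAAAAARESNEUgEQAAAAE2ircQJkAAACeGSIiaqZh1MQAAAAEkIQASQgAAAAAAAAEiEQAjEAAAJnZTRpq7upmHZDNEVmQQAAAAAAAAAAAAAAAAIjMzIAAlZmZoqqqpmZmpiHh1IAAAAAAAAAAAAAAAAAA1RFiWESRor9yohmZ4mYh1QyAAAAAAAAAAAAAAAAAAABRDNryDJGm//YUyI0REVDERAAAAAAABEAAAAAAAAUUhJVQjarUjWK/pQhESIiIiESEAAAAAAAAAE0RDIAAAF4Z5dCM2mVRWZkMQARIiIRIjEAAAAAAAAAAmm+7YIAABeYZCIjSLqGMxEiISIiIhIzEAAAAAAAAAFGi+//2SAAATEBEiI2q4QzABISIiIREjIAAAABIzEAFZmKy5mrYAAAAAARI0aGMzMAABERIhESEQABEiM0MhE4u7qFRFiVAAAAAAEjRmQzMjEAAREiEREQABIiIhIiRXmrphASNZlQABIAARJFQzMgQQAAEBERERAAIiEAESR4h3ZSAAEiWrUAEwAAATQzMxAwAAAAARERAAEhEAABJGd1MRAAAAADmVEBAAAUQhMyABAAAAAAEREAEiEAAAESNFIAAAAAAAAXpiAAADdhATEAEAAAAAAAEREiEAAAABETMAAAAAAAAAGLcgAAN4YhISMAAAAAAAABEiEAAAAAAREAAAAAAAAAAAaWVBE1eGIjRgAAAAAAAAESIQAAAAAAAAAAAAATRCAAAFiIdCElZDVmAAAAAAAAABEQAAAAAAAAAAARNFaJhRAAF5rbURNVNGYAAAAAAAAAEREAAAAAAAAAE3u5d3iHMAAozf/7dVZCNQAAAAAAAAAAEAAAAAAAEiJK///bl1QhFYq87//8l0ECAAAAAAAAAAAAAAAAAAAkVpz///26dUNIvKvO/tuWIAAAAAAAAAAAAAAAAAAAACRnmYiZmYq8yqq6nN25h2QgAAAAAAAAAAAAAAAAAAAAAldkMzREV6zN7aed7IVDRHcxEAAAAAAAAAAAAAAAAAAAJTM0RDIRR4zshr3IQiEjOKchAAAAAAAAAAAAAAAAAAACNFQyEAADe7loy4QyIRABaiAAAAAAAAAAAAAAAAAAAAEzIAAAAAFql3vJUzIhEAA3EAAAAAAAAAAAAAAAAAAAIyEAAAAAAFmYvbYzMiEAABUAAAAAAAAAAAAAAAAAAAATIQAAAAAAaaztgzMyIQAAAgAAAAAAAAAAAAAAAAAAAAEzMQAAAAJ6vdlDMzIgAAAAAAAAAAAAAAAAAAAAAAEiETaGMAAAJnmrhDMzMhAAAAAAAAAAAAAAAAAAAAAAA3dmeal1M0eZd4YzMzMyEAAAAAAAAAAAAAAAAAAAAAABNomaqqqqzdp2ZDMzMzIAAAAAEiIQAAAAAAAAAAAAARACRnirvN7/+3VTMzMzMgAAAAC7qGMAAAAAAAAAAAA1ZCEkVoq8///9lkMzMzMyAAEhANypmEEAAAAAAAAAKcyodniYib3//dynQzMzMzRERXUQu6qYUQAAAAAAAAXP+2NWiqqZvMy5mZdDMzMzNZu6mGNnmVEAAAAAAAAASttyAAJGdUV4dUM0VTMzMzM0neypmBAAAAAAAAATMhEkQxAAATVDMzMzMzMzMzMzMzNqzLupAAAAAAAAABMhEREBNomYdTMzMzMzMzMzMzMzIzV6uXUAAAAAAAAAARABIiJHrNuEMzMzMzMzMzMzMzIiJHmEI3UgAAAANlISRERCERJGZlMzMzMzMzMzMzMzMiI1d1M2mYUzM1iqYxFHiHQgABERIjMzMzMzMzMzMzMyIiNDM2pWiby6zbYhAAJWdjAAARIzMzMzMzMzMzMzMyIiIzIkeTR6vLvcYyAAAAAAAAABNEMzMzMzMzMzMzMzIiIiIiRnM0VoiqYyEAAAAAAAABIzIiMzMzMzMzMzMyIiEQE1eYczMzNoYzIAAAAAAjVUIiEAEzMzMzMzMzMiIiEQACbOyTMzM0QzMQEiERNZzKYhEAASMzMzMzMzMiIiEAAAA3iYMzMzMSMxACIiR73+pSIQAAEzMzMzMzMyIhEAAAABNWUzMzMyEiIRESWM7tt0RCEAAjMzMzMzMyIiEAAAAAAUVTMzM0QQEiIhN6zcljRUMiIjQzMzMzMiIiEQAAAAAAFXMzMzNSABIzNGiZmFREVERFVDMzMzIgASIQAAAAAAABUzMzM1UgEjRERVVXmWVVVWZTMzMyIQAAERAAAAAAAAATMzMhSGETRVRDMiOcplVVZkMiIhEQAAABAAAAAAAAAAIRIyAogyRndkMhAVvbl1VVMiEAAAAAABAAAAAAAAAAAQABMzaXVniYZUMhON/adDMiEAAAAAAjIAAAAAAAAAADIQA1RYmHaKqIh1Q1rdyVISEAAAAAAlQQAAAAAAAAAAM0MkZ2iZdmm5d4mGRoq5YhEQAAAAADQgAAAAAAAAAAAjREV3Z4mIect2eIdURomFMgAAAAATRBAAAAAAABEhETMzRWVFeJqq3+y7l2VEealhAAAAAmdkEAAAAAERRTIRMjV3ZlVnrNzf///admVVvHAAAAAWiGMRAAAAAQAlMQAjaaqYZGm9/t7//+26l0M2IAAAATRFQiIhEAAAABMgACNXdmQzNomqmIh2aJh1MzMhERETMzMzMzMyIiISMyES"/>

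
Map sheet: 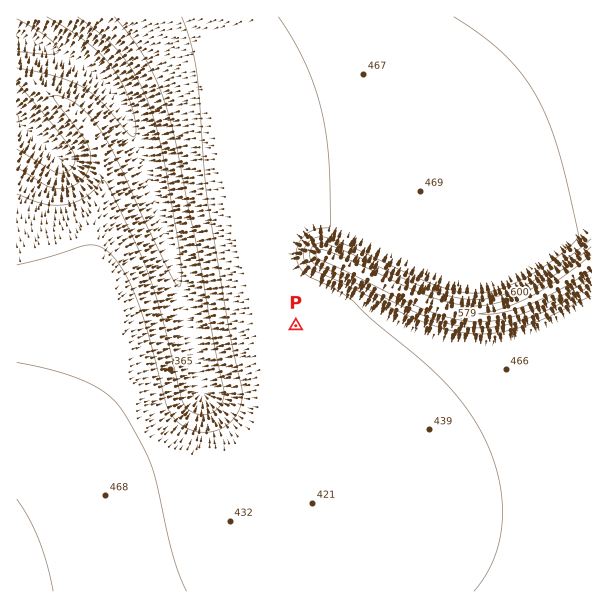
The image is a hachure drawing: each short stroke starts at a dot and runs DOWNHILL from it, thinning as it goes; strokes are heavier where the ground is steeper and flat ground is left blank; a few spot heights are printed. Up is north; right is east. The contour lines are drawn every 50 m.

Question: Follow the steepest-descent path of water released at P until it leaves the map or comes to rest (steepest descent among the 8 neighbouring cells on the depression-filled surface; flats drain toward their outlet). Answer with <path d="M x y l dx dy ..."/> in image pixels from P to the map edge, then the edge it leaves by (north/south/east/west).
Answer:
<path d="M296 326l-33 33-68 0-1-2 0-6-2-1 0-5-1-1 0-6-2-2 0-6-1-1 0-6-2-2-1-13-2-2 0-4-1-2 0-6-2-1 0-5-1-1 0-5-2-1 0-5-1-1 0-5-2-1-1-11-2-1 0-3-3-6 0-5-1-1 0-3-2-2 0-3-1-1 0-3-2-2 0-3-1-1 0-3-3-6 0-5-3-6 0-4-2-2 0-3-3-6 0-4-3-6 0-5-1-1 0-3-2-2 0-3-1-1 0-3-2-2 0-3-1-1 0-3-2-2-3-12-3-4 0-3-4-8 0-3-6-12-3-3-5-9-10-12 0-1-17-17-12-6-3-3-6-1-10-6-3 0-12-6-3 0-2-2-3 0-1-1-3 0-2-2-3 0-1-1-6-2"/>
exit: west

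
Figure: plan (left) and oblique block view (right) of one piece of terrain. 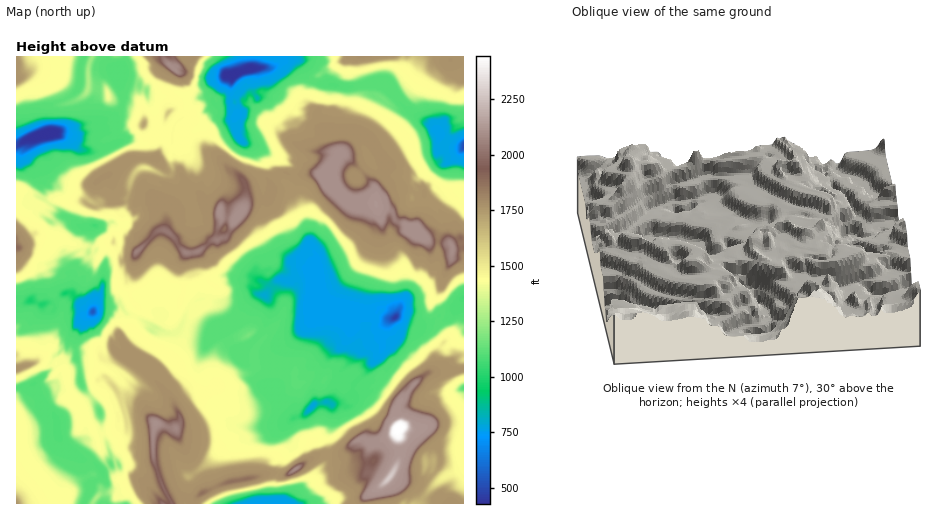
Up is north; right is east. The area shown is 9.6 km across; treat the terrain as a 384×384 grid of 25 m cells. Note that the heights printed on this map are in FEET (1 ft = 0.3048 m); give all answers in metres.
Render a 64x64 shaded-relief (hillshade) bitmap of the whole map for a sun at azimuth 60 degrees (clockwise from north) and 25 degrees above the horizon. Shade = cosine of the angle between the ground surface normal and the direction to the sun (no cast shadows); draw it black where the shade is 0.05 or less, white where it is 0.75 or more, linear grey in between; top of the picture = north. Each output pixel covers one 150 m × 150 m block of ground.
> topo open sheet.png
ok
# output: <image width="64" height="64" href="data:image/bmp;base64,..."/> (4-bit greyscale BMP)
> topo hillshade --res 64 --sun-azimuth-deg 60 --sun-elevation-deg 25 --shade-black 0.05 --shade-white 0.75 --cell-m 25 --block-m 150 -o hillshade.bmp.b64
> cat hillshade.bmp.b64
<image width="64" height="64" href="data:image/bmp;base64,Qk12CAAAAAAAAHYAAAAoAAAAQAAAAEAAAAABAAQAAAAAAAAIAAATCwAAEwsAABAAAAAAAAAAAAAAABEREQAiIiIAMzMzAERERABVVVUAZmZmAHd3dwCIiIgAmZmZAKqqqgC7u7sAzMzMAN3d3QDu7u4A////APyYiIq6eWNVMDV4yoipVDMzNEQwAzAkFFRUM1d3eIiaypiIicyHZFYQZ2nJh3hlQyIiMiJUAVIVQ0ZWiIiImb2piIia3Ih0RQSGW6iIiHZUMzMRJDAlEVdjRneJuaqb3YiIib3aiGJUJoV7mZiIh3d3ZTMzNHMVh1RlaJvKq7qqiIis3KiIVHRGdJuZiImZmZmYmFV4cjeHVmdonNqZmpmIit65iIdXRDNVuoiJqqmaqqzbdZqFV3dmd2ecy5eLuYic65iIYkY0E0a5iIisuqqqvLqGeZeIdlZ2V5q8hpy5iK7ZiIYRdlQVRrmIiKy4iZmaqZiHiZhkRGZneLqHrbmJzaiHQiaWdDY2uWeYrMiIiby5iImZd1RWd3VXmZisuYnMqHQUaId1NDWmSKidyIib7Kl2iZmoVVipUVqomau5ic2ocieIiHU0JHZ7uK64iKzKiIh4m8lmiacie8mKzLqK3ZhyN5uXdDQkq6zJzqiIm7mIiJqruWZ3ljN9yZ3dy5zriGE4vWRkNVnbi7r9iIiKuoiJqYmpmHdlRKurzt3b3siGEWjKJWRGipeKrumIiJvKiIi6eLhohlQTe93Kvsn9mGEmibU3VVaIh5nfqIiInNqIiJmYdEeIYxJs2pnemeuIQVishXZoZoiIm/yIiIiuyYiIiGZkaIh1ITq6itybiIcjado2dpllZ4ie6YiIid6oiIiIh3eIiIZCNaqZur14dDV61Sdpp0NXid6oiIiL7IiIiIiIiIiIiGQza7iZhmZ2NIrEN4lzFHiN+4iIiK3ZiIiIiIiIiImphUVpmYd3qZdni8RYhiFHiM/IiZia3riIiIiIiIiZrbd3VWaIiIiau5iusldiFoid/Iiaqb3aiIiIiIiJqrzMuFZ1Zleavbqpmb2DV0FYi+64iKzJu6iIiIiIiJzcu6qIhmZWZ8uqmZiK7GR4MnnfyYiIrMmZiIiIiIiqzcqZiIiIVXZpqaqqqq3qmGhEffuJmIisuYiIiIiIm9zLmYiIiIhkSHZ4mqqZrMrbhkSfuJmIiJu5iIiImIiu2pmIiIiImXRIh1e9qZmanOqEJaqJl3eIiqmIiIiIiK24iIiIiImphEaIiKyIiIiM2ZYjaIiHiIiJmHeIiIiIrLiIiIiIirpiRXeJmYmZiIzblBFHeIiIiIiHeJmImpityIiIiIiImVQyRYiImZh3jMl1ICV4iIiIiIiJqonMhp3IiIiIiIiIZSAVmIiZdnibl3UQJ4iIiIiIiInLnNpWrbmIiId2ZlVVABVZqGd4iJhWhgBIiIiIiIiIidysqHm8qIiIZDI0RFMQEkmqdmZnh3h4IFZWiIh3eIiM6qqYipmIiIYSRVQjQxBAOphWdnmYiHdCMieYhTVnd5zJmXaJiIiIchVCETVlRBBomKmHmpiGRnERSJhAJnZneqmYd4m5iIhhMgI0V4cxJXZmuqial1IoYRJXhkV2VVeZmZh4i8mIhzEwIiNohAR4Y3yKuomFRWhlMjeYeFJYiYmYmHiLqIiGEiARV3iDN2dCnazLiHd5l3dCOKmHNqmpdomIh4iJmIMDAASIiHVDN1Otq+uIiL2neGRXiXNcyXVpmph4h3ipQCAAF4h4YhN7d82u6oid7KdndFdmZryYdmmZmYeId5cjIAFodmchaM6quf+5qt6ohzN2RXZ72oiGVniZiHZ4lkMABnVDZiWb7ZmZ25qr2WRCFXY0eIqoiIUleJp4iHiWIQBEMzWHe73ZiJuYiJuCEhJFUxV4iYiIhDeHq6h4mHVAAxJWeJrcqpiJ34iIl0RSNVRTR4iIiIiFWJesuIiIhhAgJoiIndmIiL7siJqXd1RWZneIiIiIiIh5l524iIh0QwJ4mIi/uIiL/ZiJ3JiHYjd4iIeIiIiIiImHjKiIiHdgJ5u5ie2YiL7ZiM7qhlZCaIiJh4iIiIiIiHWMmIiIhyBozrdt6oia7qqq3JiFV2RoiIqHmZiImZiHZquYiIiFBIndh5yoib7c7buZiId2iGeYiZmYaJnKd4d5u7uqqXRHicqImYiJ7c/ru4dniImYh3iYmGV8vNhFeJ3u25p0d2V4qaqIiI37/+urmWaZqruXZniZic66lSWK//2XdyN4ZFeK2oiIr8z/yZqpiZq8t1aYZ5uq3IiEOL//2YUjBYdVeK3ZiInerf6orYmYmqlzN4iXZ5moiIZ77/+jQBEniIiJvbiIjPue/qirmHmZVGM3iIYTeIiIiJrf/TIgImiIiJmpiIi/2b/9mHZld2QTQUiIcgV5iIiIif/5IQJmZ4iIiIiIm/2a7/uFRXdkMRMSaIhzJJuHiIid/tcwJodoh4iIiJrO2a79x2Mjd2VEREaIiHQ3qWeYib/NyEE2mIhleImbzdus7qmGUjZmd3d3d4hmdUaYeJmJ3Z3HI4l3iFWbvN3Lq97Jd2VDRHZmZneIdja3RpiImJrsrsZIl4ZWeLy7u6vdypZFQzI0ZmZ4eHeGS8dYhniHi+zet3l2h0WKvMzLvLqZYSVVZmZ4iHeKlniMp3dFZDR8/+2oiIh3Z6zcupiJmIchZ4dTNKmYiJu2iqqIYiMRI57/zqZ6qoZ5qph1NGd3dAR3YyNWq7qInMeKmIhBIDIX3uzLiJmIeGWId0EkVmZBJ3UjV4jMyoiMyIqIhyEAIX7s26d3d2RGd2Z2IjNFQzNWUzV4iN25iIvJiYiGEQEm3qrKd2VDIliIdWYgAkMzNFZVVoiI"/>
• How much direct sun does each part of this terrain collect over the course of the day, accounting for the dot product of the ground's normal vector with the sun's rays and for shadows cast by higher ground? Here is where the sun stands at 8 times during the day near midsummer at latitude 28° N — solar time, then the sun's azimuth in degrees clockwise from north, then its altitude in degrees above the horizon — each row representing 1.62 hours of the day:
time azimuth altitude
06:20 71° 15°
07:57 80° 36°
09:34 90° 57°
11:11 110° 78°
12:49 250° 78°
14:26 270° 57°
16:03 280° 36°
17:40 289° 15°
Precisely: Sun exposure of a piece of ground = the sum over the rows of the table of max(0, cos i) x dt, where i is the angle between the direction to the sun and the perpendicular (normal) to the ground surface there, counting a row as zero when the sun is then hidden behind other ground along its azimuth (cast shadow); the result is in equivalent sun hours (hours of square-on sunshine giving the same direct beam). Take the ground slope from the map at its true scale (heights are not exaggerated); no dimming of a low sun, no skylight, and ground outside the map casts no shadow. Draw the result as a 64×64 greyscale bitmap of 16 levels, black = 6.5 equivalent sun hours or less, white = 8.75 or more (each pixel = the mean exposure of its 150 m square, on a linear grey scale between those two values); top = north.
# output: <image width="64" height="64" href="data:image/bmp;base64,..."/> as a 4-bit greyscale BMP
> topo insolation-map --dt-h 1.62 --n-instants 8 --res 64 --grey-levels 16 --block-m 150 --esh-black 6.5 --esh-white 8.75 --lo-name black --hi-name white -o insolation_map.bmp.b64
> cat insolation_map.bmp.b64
<image width="64" height="64" href="data:image/bmp;base64,Qk12CAAAAAAAAHYAAAAoAAAAQAAAAEAAAAABAAQAAAAAAAAIAAATCwAAEwsAABAAAAAAAAAAAAAAABEREQAiIiIAMzMzAERERABVVVUAZmZmAHd3dwCIiIgAmZmZAKqqqgC7u7sAzMzMAN3d3QDu7u4A////AM3u7u6buqdAc73Mvu6AATJJu7qVOLiMjLMBSbq87u7u3u7u7rvcy9uI7sve7sswAAAAAAW7RbhNyOyVJ7ze7uz+7u7uzO7Jy17tq+7u7+tiAAAAAkGrZt7azqznnMu93u7u7u3e7sfbjuy87u7u7u3LtRIAB6ie7svOyc2M6b3u7u7u3e7u2tuO2s3uzu7u7u7+7pABRr7u3e7svYzeet7u7tzu7u2Zm6vJze7tzt3N3u2admqF3u7u/e3dfL7Kzu7uvu7tyIeLe7m97u7Lzt3Mze7oju7u7tzN3u5rrNvO7uzO7ut32MuMqLzu7ujN7u7v7u7InO7Zq7re7ra7687u297ut67c7KyprNzu6L3u7uuqzu7rqcm87txq12vKzO7azspr3u3srKqnec7pve7uze657u7sfH3sxqjNdcrM7treyc7u7uysm6javunO7u3O7u2Jvbq32rio6azoiqzuy+7Jvu3O7KyN7ey+2d7u273u7/7b3peI3Imavu58rO2u7cfO537rvrut296b7u7tve7tyc7u7Gh5jMzuyMy+6t7bZu7WXtzO7u7c657u7u3N7u7HbMvuyXiY7qnO6t677see7sW+zd7u7u7Y3u7u7c7u7udZus7st2fsnO7L7q7uuu7svO3O7e7u7qzu7u7rzu7u7ohZ3u7LlH57zqzs3u2s7qWe69/d7u7rvu7u7tre7u7u7u7u7uyJaafMmbUkmWzeZb7d7cre7sju7u7une7u7u7u7u7u7siIiK3VZzciHe5U3u7abO7tfe7u7uzO7u7u7u7u7u7u6Zirze6BxDht7nbu63bO7ube7u7u2+7u7u7u7u7v7LjOjJju7u67u+7rd+65ne7tbe7u7u3e7u7u7u7u7u3M3ozo247u697u7cuZ7bfu7oju7uze7u7u7u7u7u7d3u7u6Z6cybvd7u7uvNjsmu7H3u7u7M7+7u7u7u7u3O7u7u7uqumu7u7N7u6t7Xq67H3u/+7szu7u3e7u7aze7u7u7u7H7rfu7rzMvM6nmYm33u7u7uy97u7u7u7pzu7u7u7u7snO7X3r3u7u7HumbL7u7d7u7Kzu7u/u7ujN7u7u7u7ty57u6Z3u7u7sfLt47u7e7u7tmK3u7u7u6L3u7u7u7rd8ju7u7u7u7u2bOGuu7u7u7u7Zd63u7u7pve7u7u7ux3ublc3u7u3u7Juae53u7u7u7u7tnO7bzuq97u7u7u7qi4tqKc3szd7uhIpovu7u7u7u7u2s3K7d687u7u7tzMqqao2jrO7e7ru6Eybu7u7u7u7u7pvrrO7d7u7u2mRDIhBIikMqFYve7u7mB+2q3u7u7u7unOzt3u7u7tx2rMtiNDS3yGK4ZVne7uqXynZ7zGOb3uys3Ll5zu7tyoykE43Im4buREnMyb7sk4W43oVknHUye2vL3di97svIuUrLm9uCbtq51bzcq5iaBZu72Wzrm91npLu+7Kztu7jGyEaHeV3uyGrca92Yeu55uoe97siGa9ZZOrvdi9y8iqeY3u2Dzty5y8573t3e3u25unvtrMu4eoKTOb2mebt8W23u7tynV3vL7ozu7uy67KjsuLms7tyoijqke9wnlaeGnu7tyGjKnc3sre7rnOmO2c7cec3u7N6qtKtyWqAZpFju7LuH3uvt3sju7sru7Jzsfuzezu7sqKWaVbylWKk1juyYh57ure7uju6svclSK9yc7u7u7tuM3Vq7NLxgFGXZZorIzKrO7uvu7cpzJFa8ulvu7+7u243u183qWcq3S3i87tyc7u7uyO7u6my2amM03u7u7u7tje7pvu7Idma2ru7u7K3u7uqu7u/u7szM3u7u7u7u7u7M7fvO7u2oe2ru7u7ozu7ujO7uyr3tyc3u7u7u7u7u7u7+7N7u7u3Gru3d7qru7unO7umu7M7I7u7t3u7u7u7u7u3c7u7u7Kfu2tvMru7uuu7une7svujO7u297u7u7u7u3N3u7u7bXe683cvu7tq+iamt7u7J3oru7qu6re7d3u7u7trO7uyu7qrO7u7uqtab7Omu7u65iHzu10nsu82+7v2Hjbh67rvux63u7u19ipmr7qnu793qdn3u7tjO7J7uo2iYzKvuy+7srO7u6L14vO7MzamavL3qZYmZjO7sruc4rMqLXe7c3uy+7u7J26e86s3Jmt7Kzu7oju7u7u67mJVZxqe+7u7Kuu7u7o3pt73oNL3bjcre7std7u7u7u7ndpq2yO7u7u7u7u7ozuiqzsxnE3ZsyM7uyYls7u7u7qppmlztzu7u7u7u7pvuqnzslaMkAEdH7u7Jypzt7u7sibqKfu7O7u7u7u7Yzuubm8us7thURa3u7tu+ztq+7tnJmrmc7u287u7uyq7tiu1jM6697u7d7u7b277u7d7uqtqaieub7svtu7ve7rru7u26h0IlrO7L24i7ru7u7u2c6ay8nemu7JrM7+277ux3QiNn7dpUjNysm769rO7u7JyXy72t7Z3v7bqavO7+x6q97sxb3u2Hys267cybykI7h5t53t2dyrqa3u7u7uyZ7u23dbWt7uq5zu7bypkjmZVnt6Ce/+mu3u3bUknO223uyHrO7a3u7KnO7su4tLomljS3u2Wr3rju3JWttSM0ruuazu7t7u7sqs3u27mplNrGZEQ1iZee7Y3ci0ETRnrdy73u7tzu7u2czO28aju92usRc3ljWt7uye18juylITWczu7u"/>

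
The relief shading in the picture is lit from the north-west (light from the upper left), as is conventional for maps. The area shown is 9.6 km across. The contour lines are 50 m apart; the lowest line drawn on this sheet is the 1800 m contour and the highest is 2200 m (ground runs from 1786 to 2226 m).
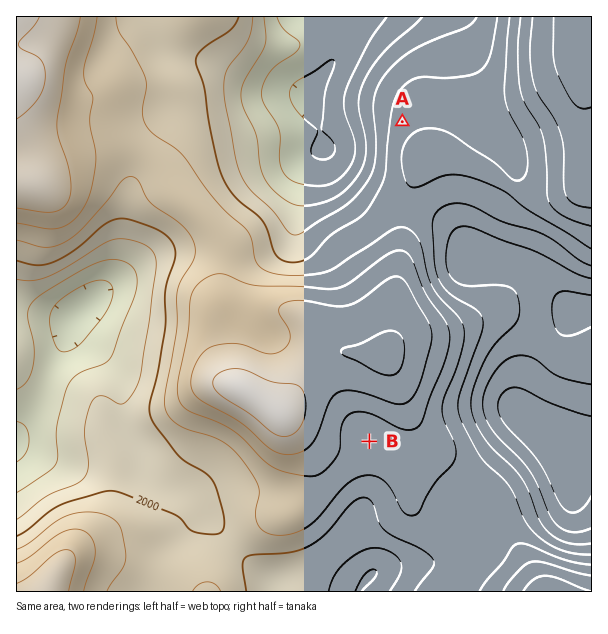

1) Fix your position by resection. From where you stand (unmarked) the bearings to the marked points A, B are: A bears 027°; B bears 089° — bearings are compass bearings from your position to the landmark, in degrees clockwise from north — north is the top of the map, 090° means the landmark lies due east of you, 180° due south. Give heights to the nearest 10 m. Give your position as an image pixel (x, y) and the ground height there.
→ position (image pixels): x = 238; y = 444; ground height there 2070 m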